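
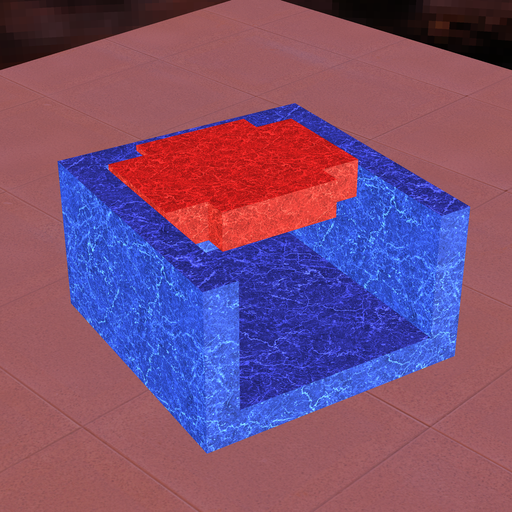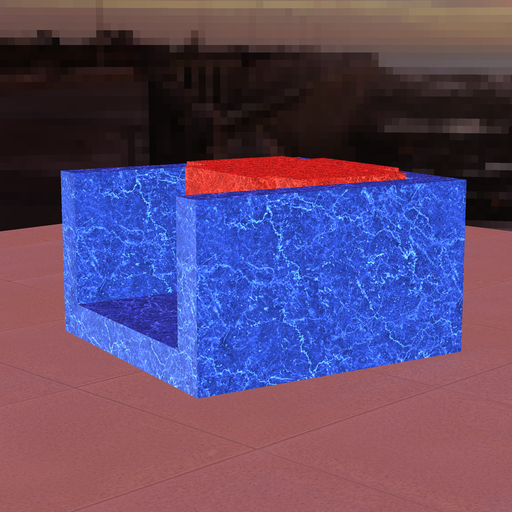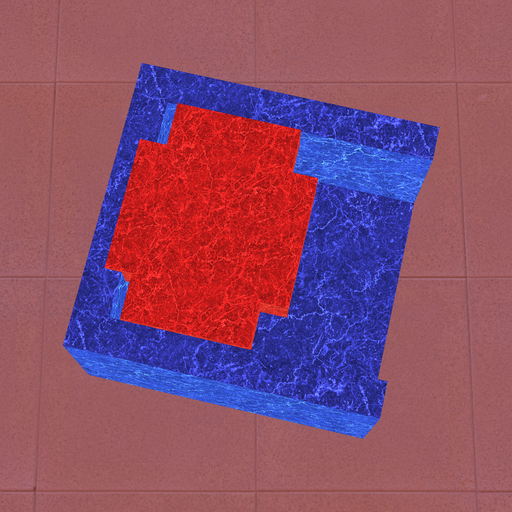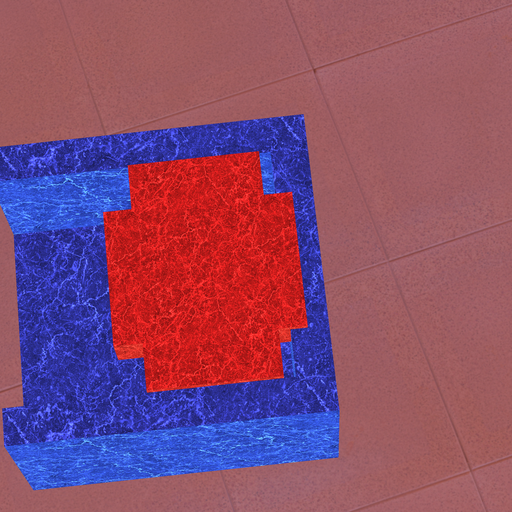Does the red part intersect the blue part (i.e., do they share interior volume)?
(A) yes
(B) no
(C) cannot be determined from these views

(A) yes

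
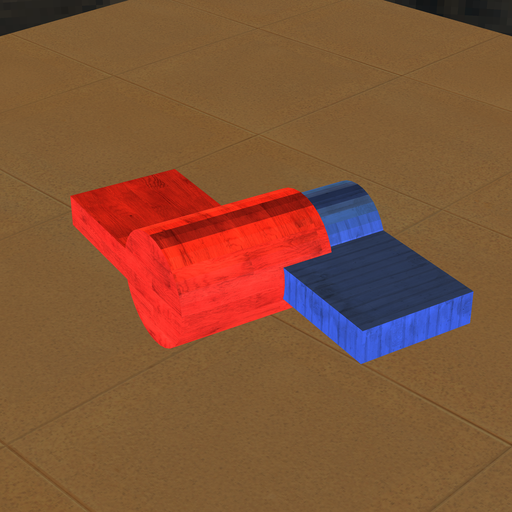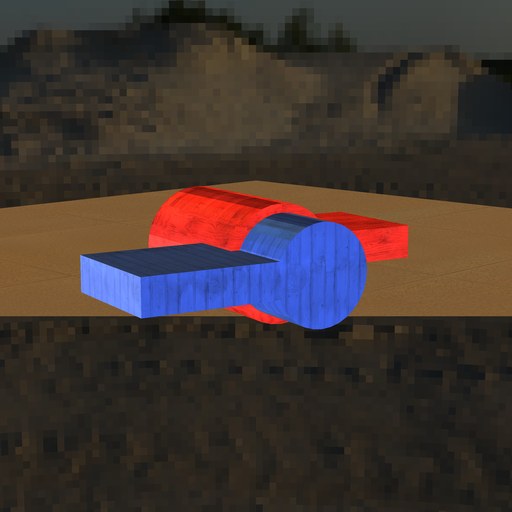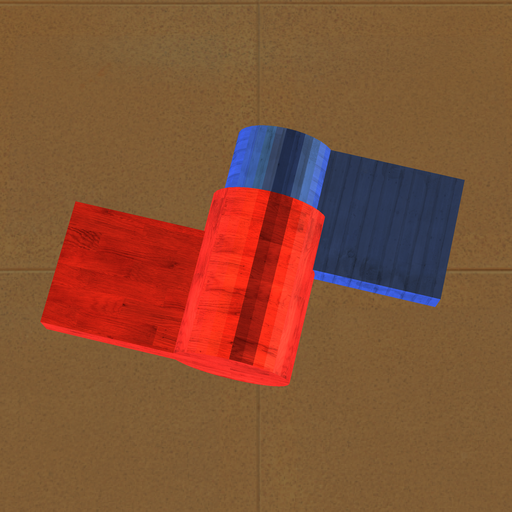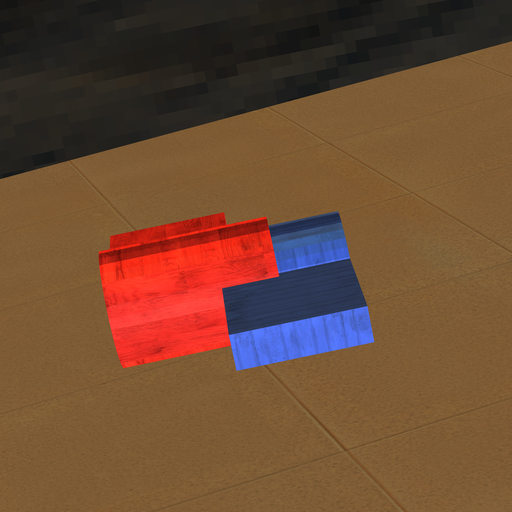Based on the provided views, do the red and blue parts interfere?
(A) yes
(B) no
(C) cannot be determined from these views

(A) yes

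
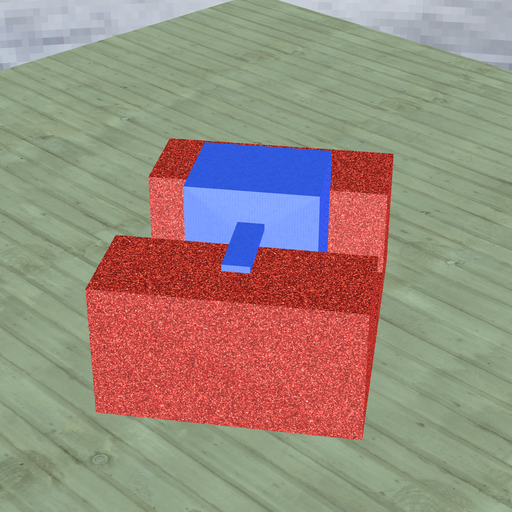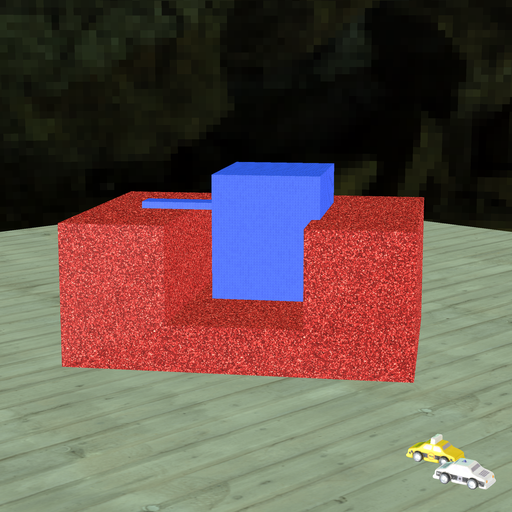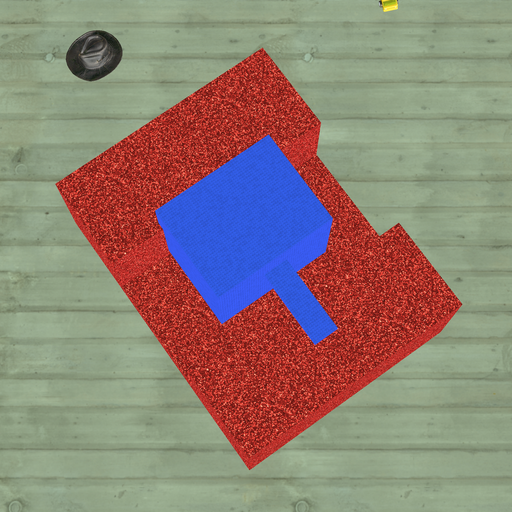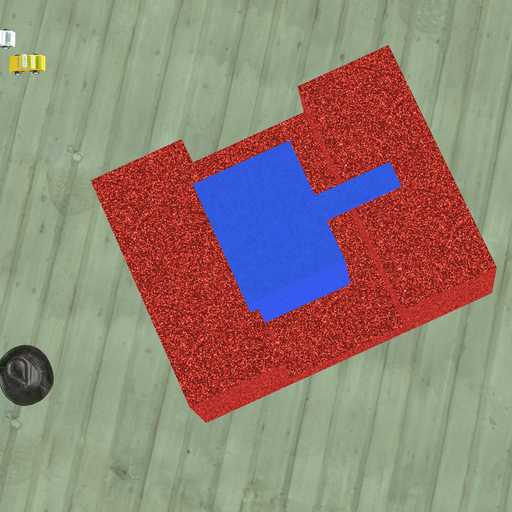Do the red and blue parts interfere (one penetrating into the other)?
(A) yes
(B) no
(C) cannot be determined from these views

(A) yes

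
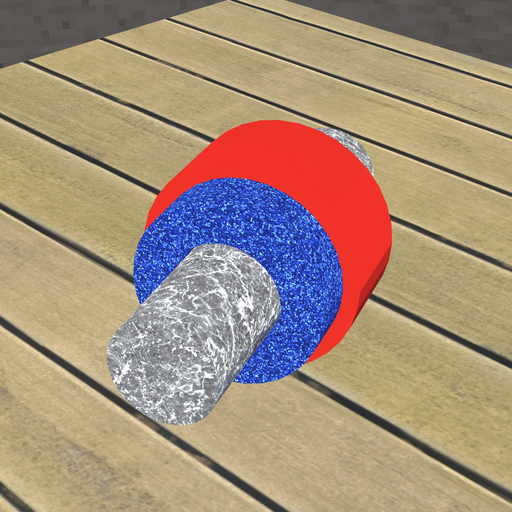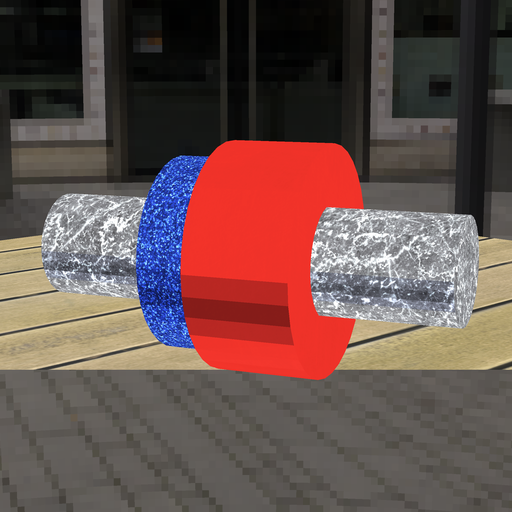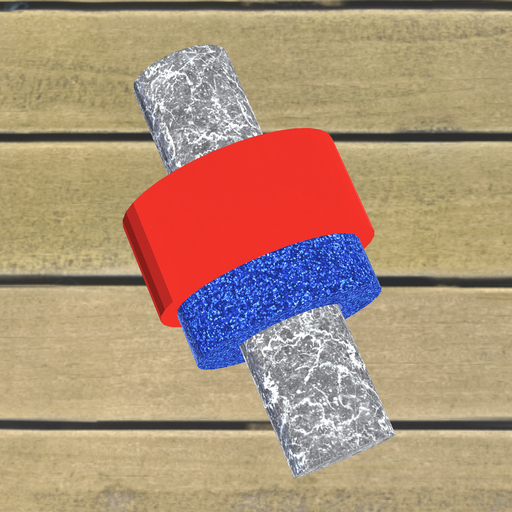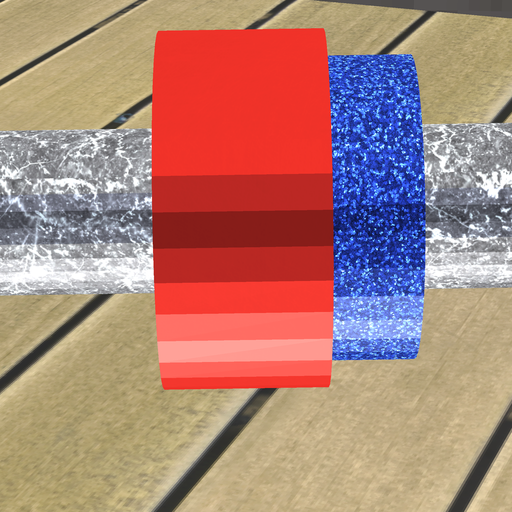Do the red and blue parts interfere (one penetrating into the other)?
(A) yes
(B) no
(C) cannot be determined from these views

(A) yes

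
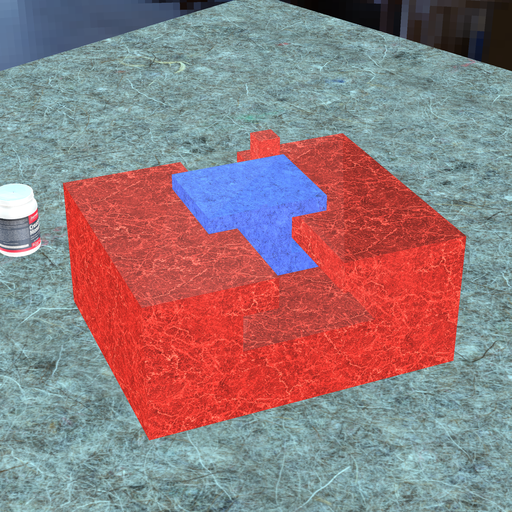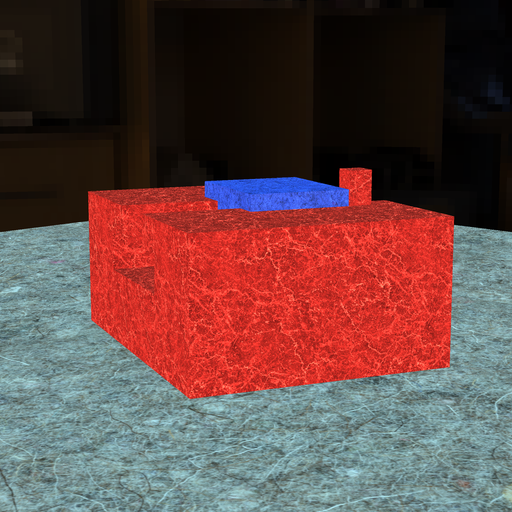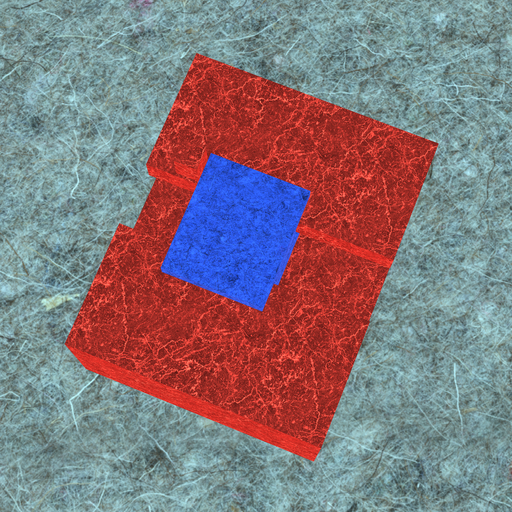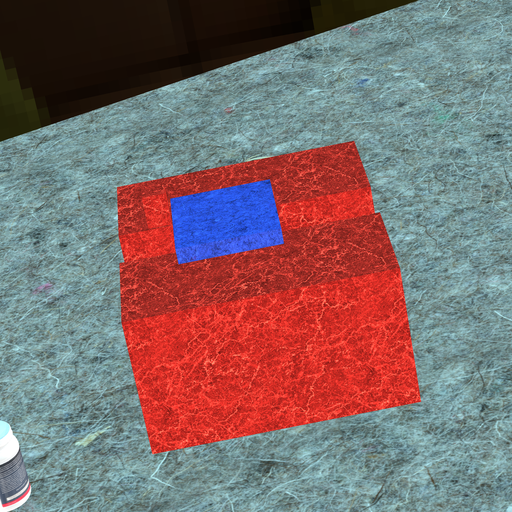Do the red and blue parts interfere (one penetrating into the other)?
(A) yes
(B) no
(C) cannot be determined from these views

(B) no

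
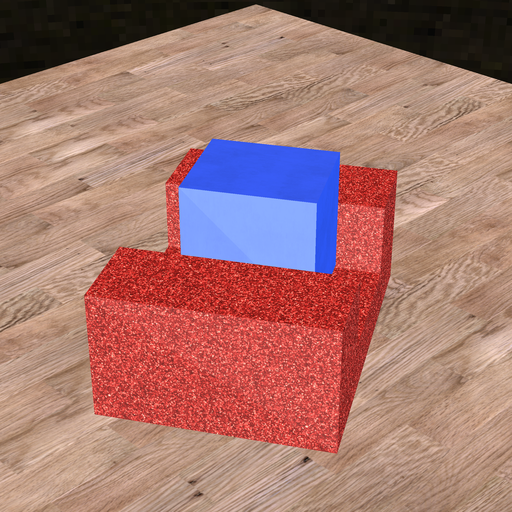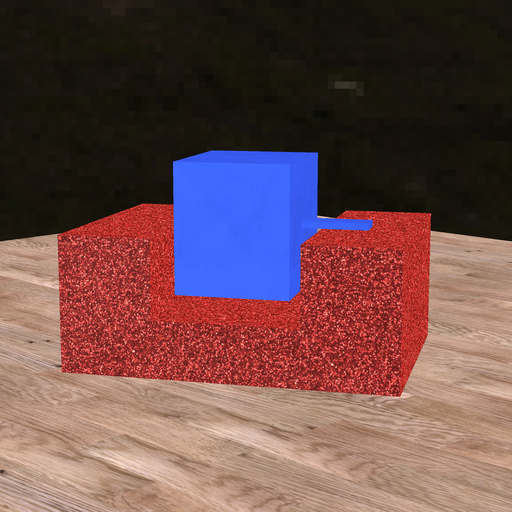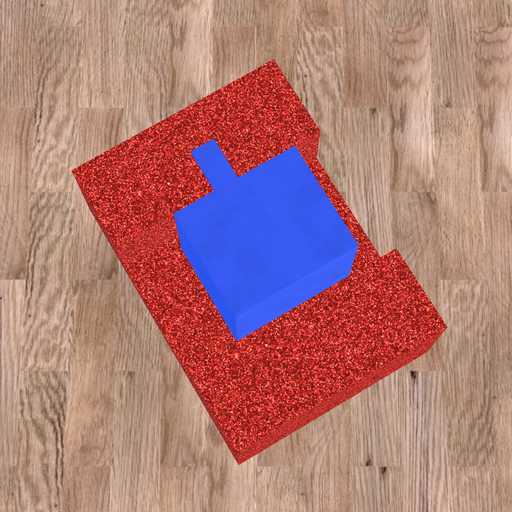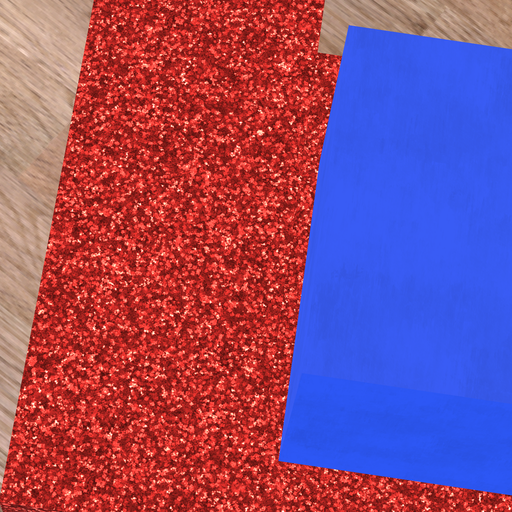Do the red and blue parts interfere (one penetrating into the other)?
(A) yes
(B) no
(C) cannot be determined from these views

(B) no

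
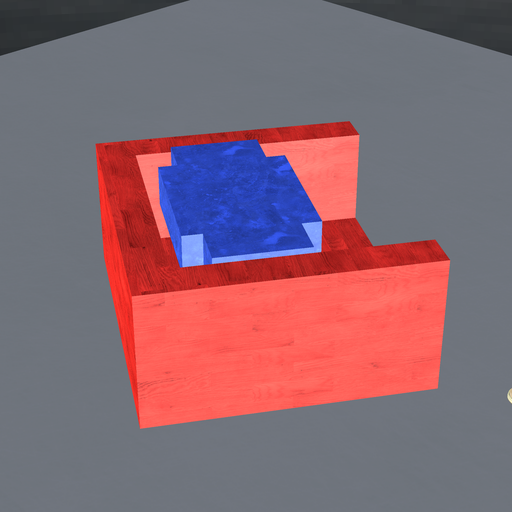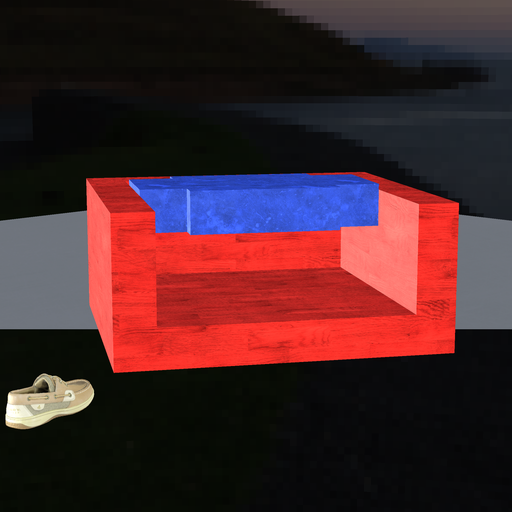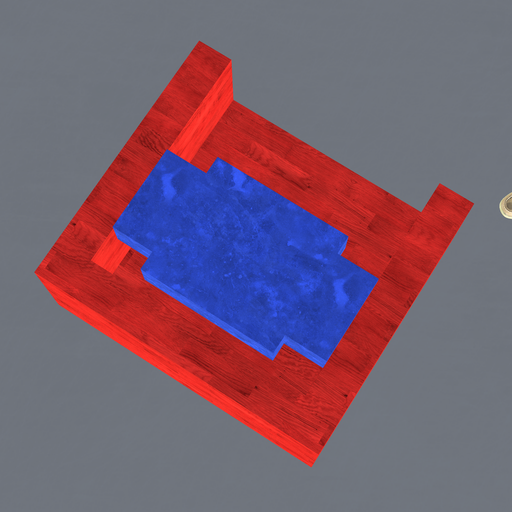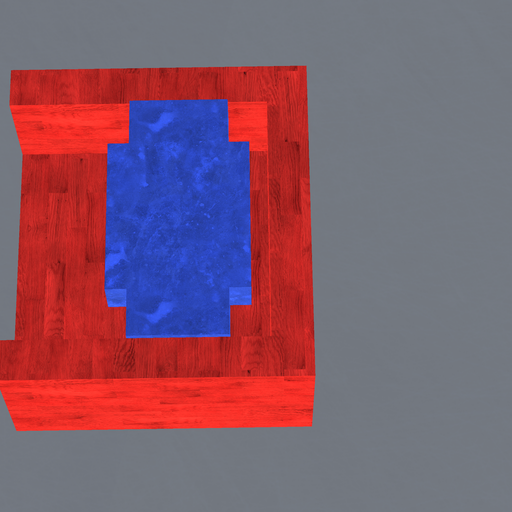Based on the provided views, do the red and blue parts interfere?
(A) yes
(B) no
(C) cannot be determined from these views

(B) no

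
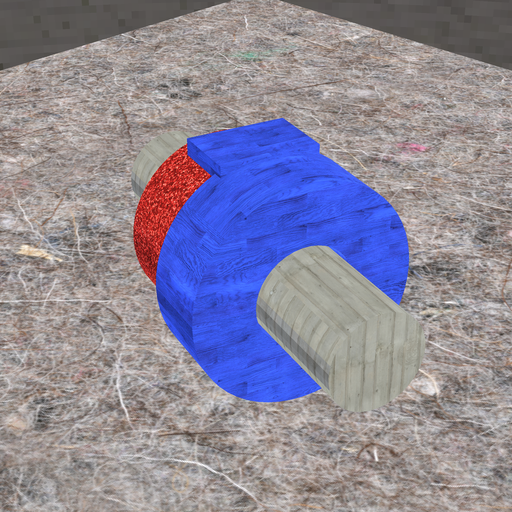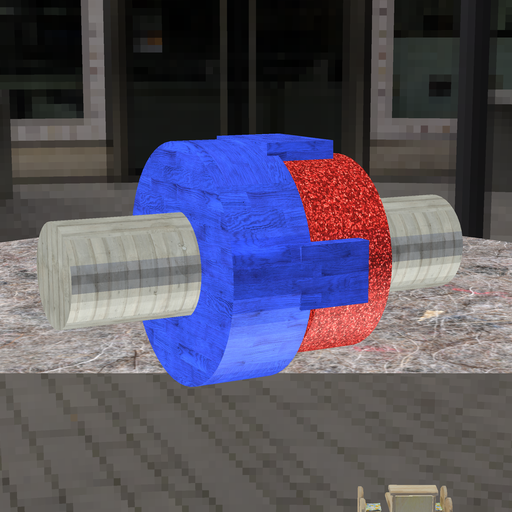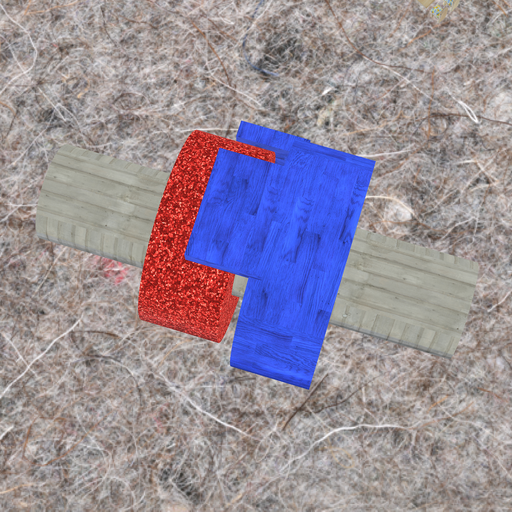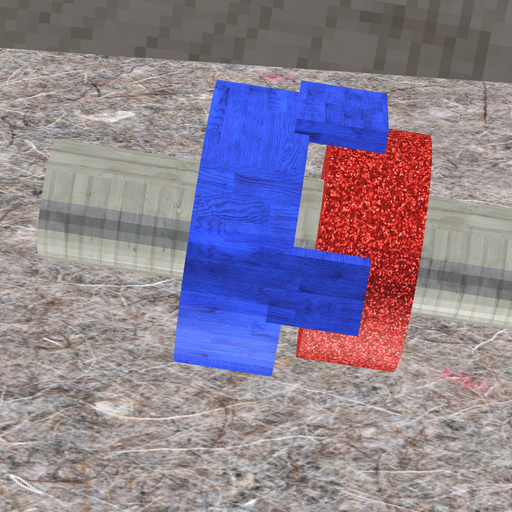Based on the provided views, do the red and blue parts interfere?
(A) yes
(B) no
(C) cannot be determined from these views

(B) no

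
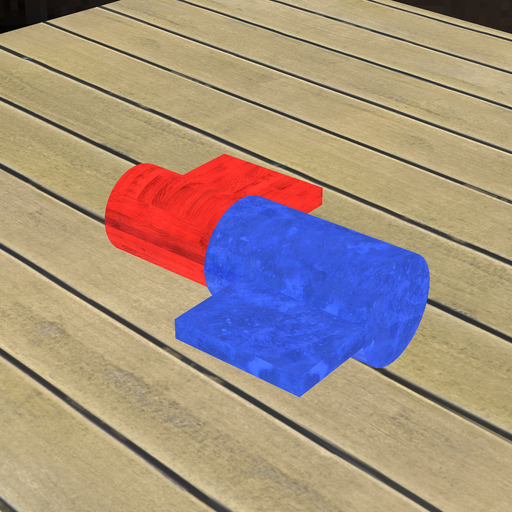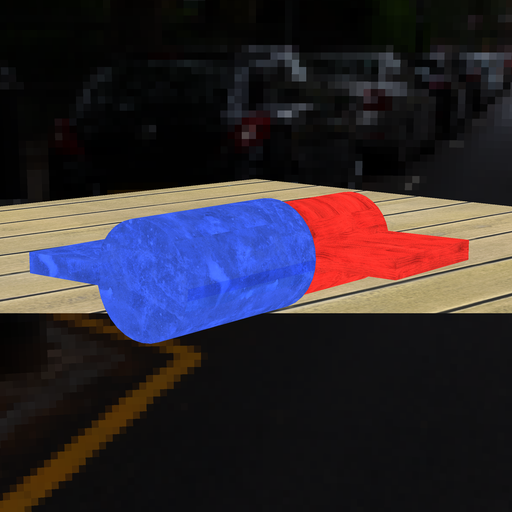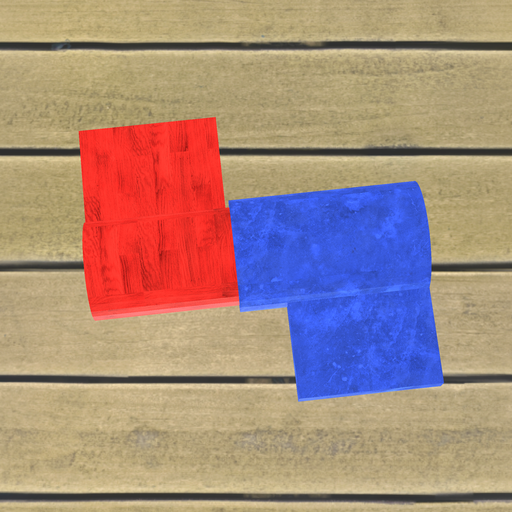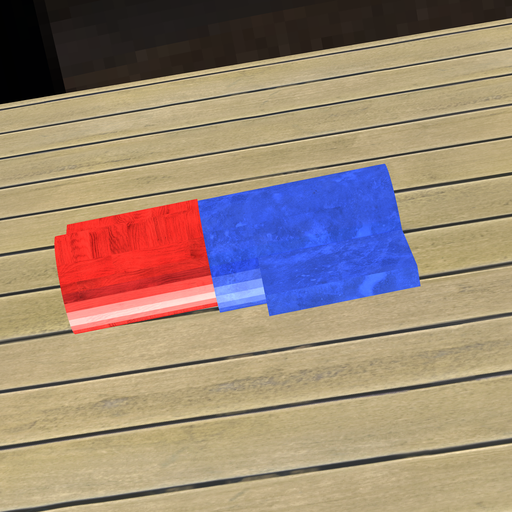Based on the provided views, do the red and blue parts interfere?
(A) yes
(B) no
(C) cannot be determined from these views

(A) yes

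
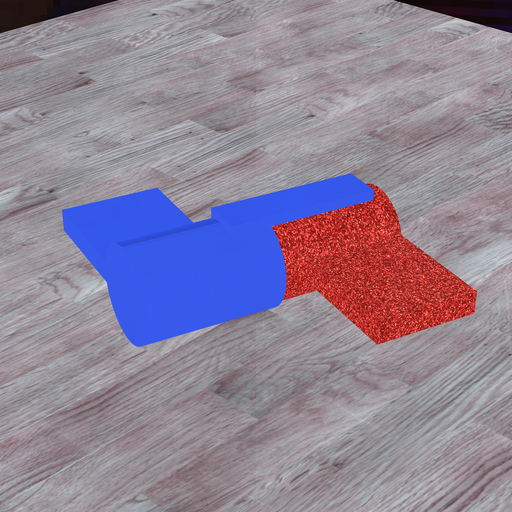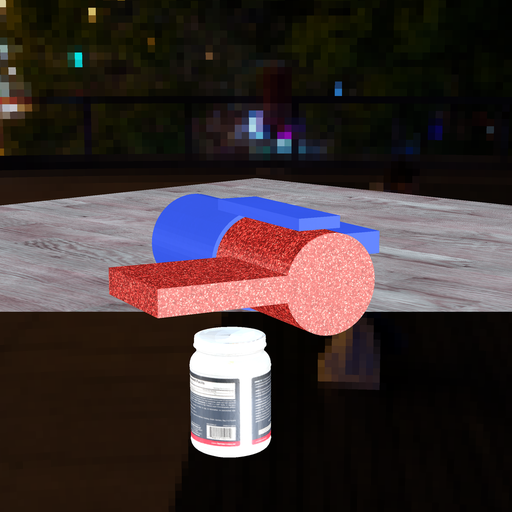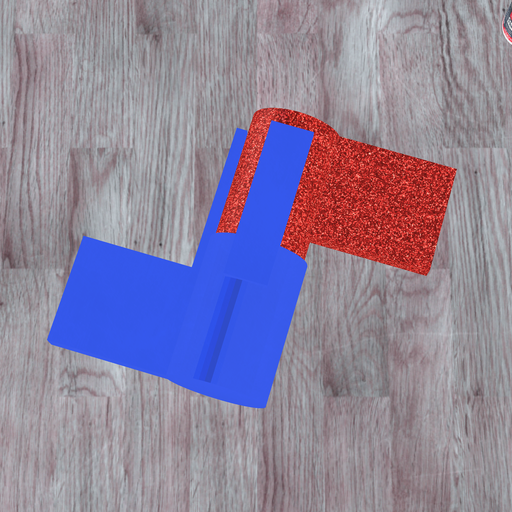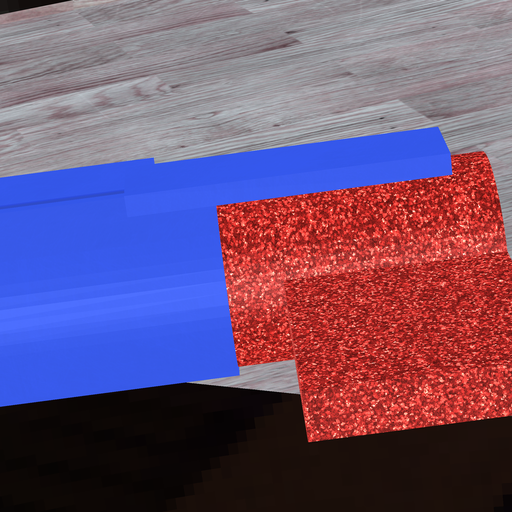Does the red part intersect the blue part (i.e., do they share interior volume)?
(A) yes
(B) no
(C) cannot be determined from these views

(A) yes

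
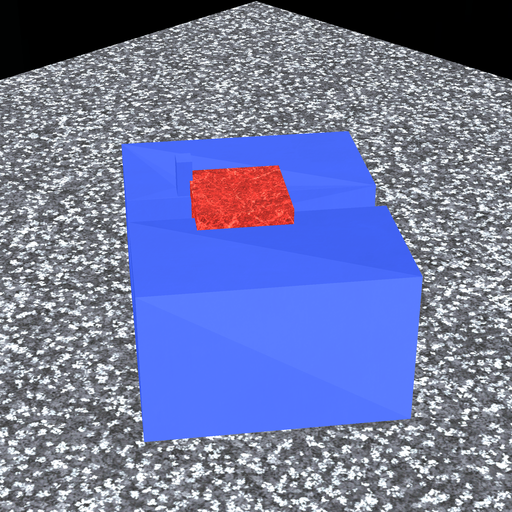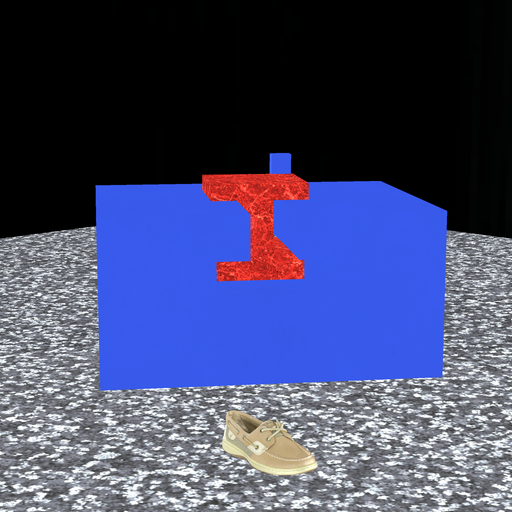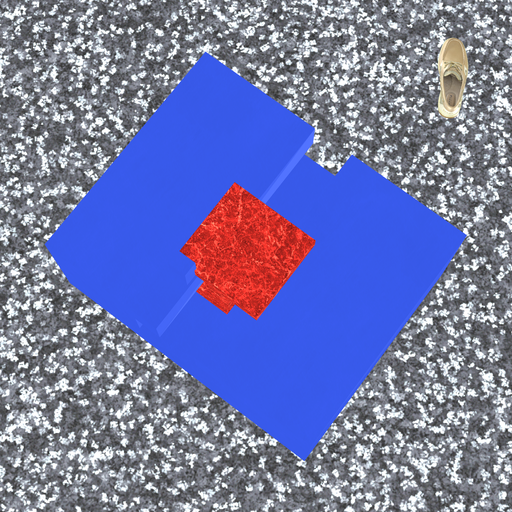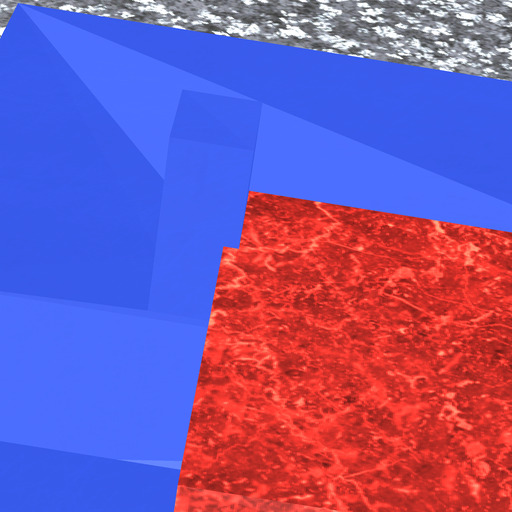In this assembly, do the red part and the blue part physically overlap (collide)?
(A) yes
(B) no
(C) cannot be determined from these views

(A) yes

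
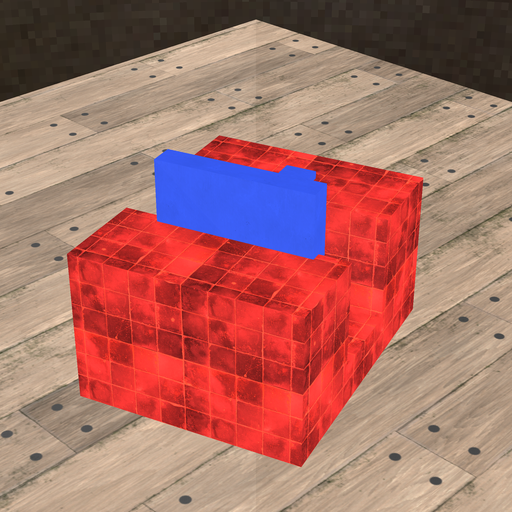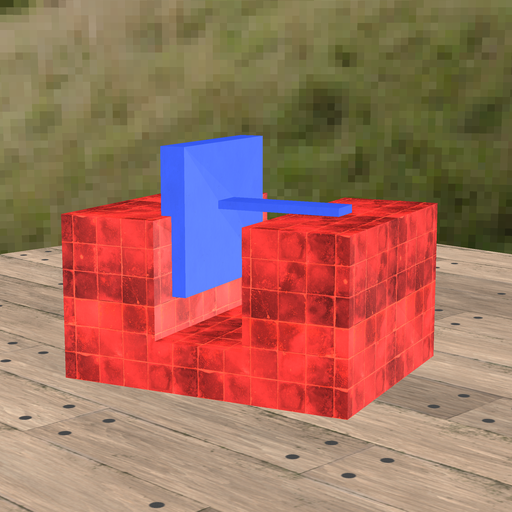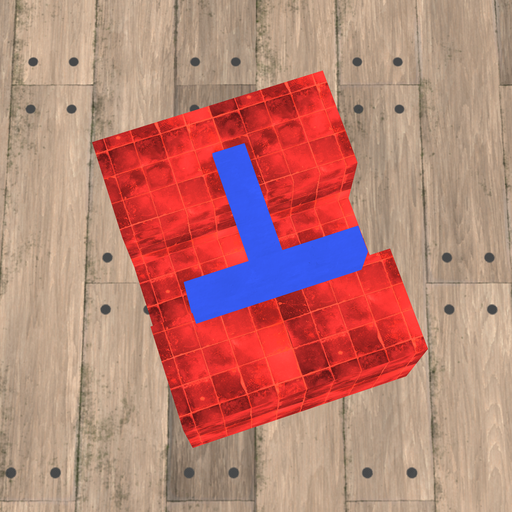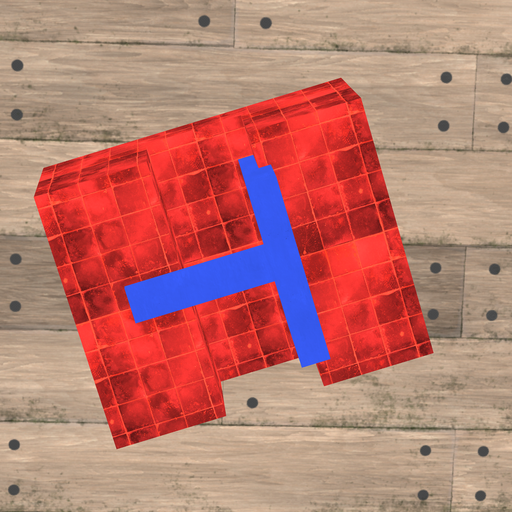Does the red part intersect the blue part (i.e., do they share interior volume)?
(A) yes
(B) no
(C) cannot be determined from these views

(A) yes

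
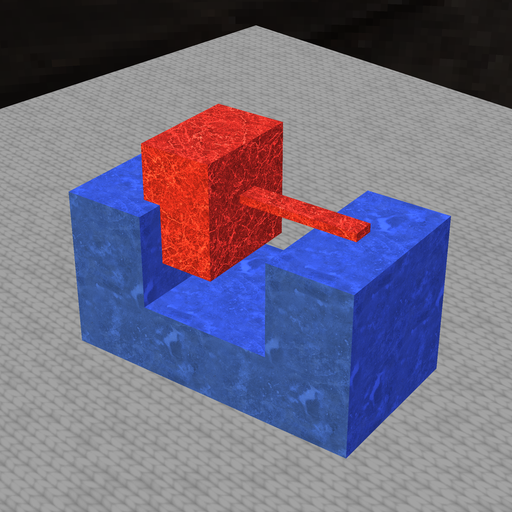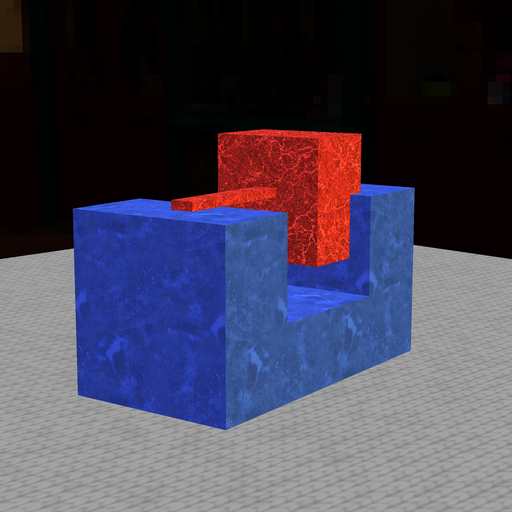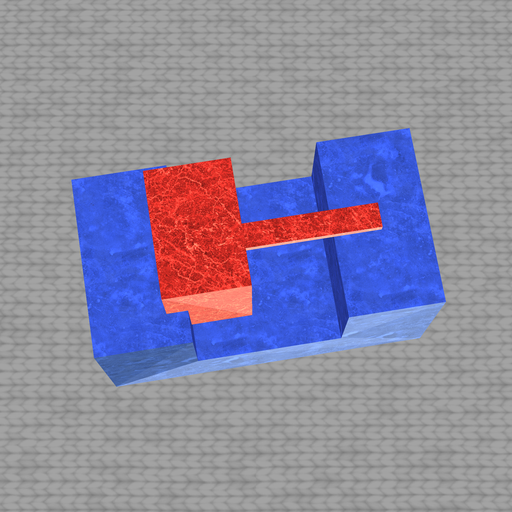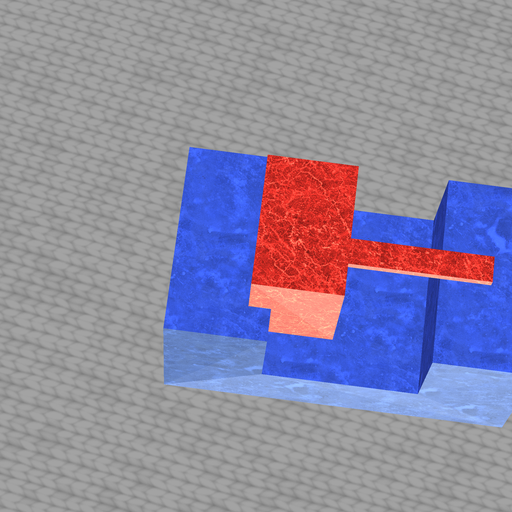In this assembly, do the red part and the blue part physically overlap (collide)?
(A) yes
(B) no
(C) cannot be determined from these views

(A) yes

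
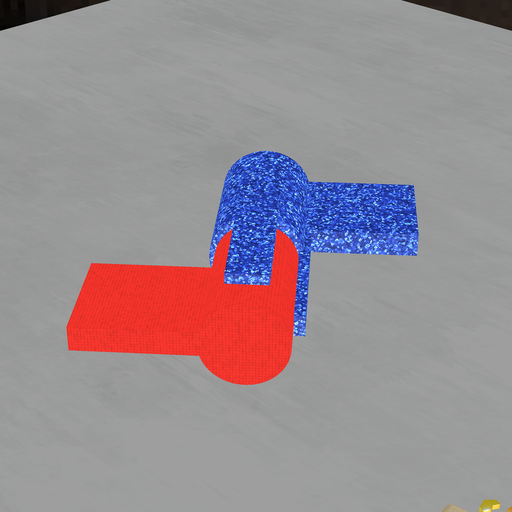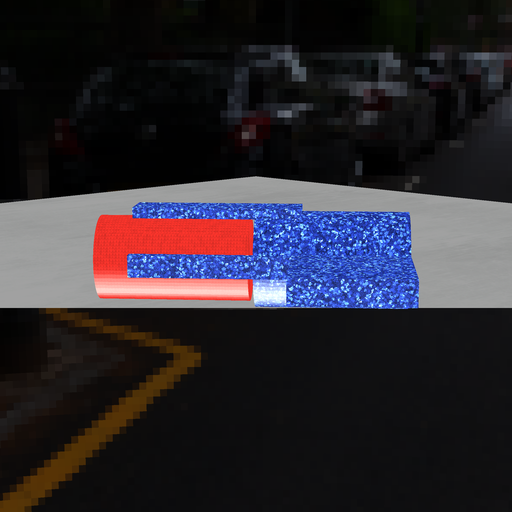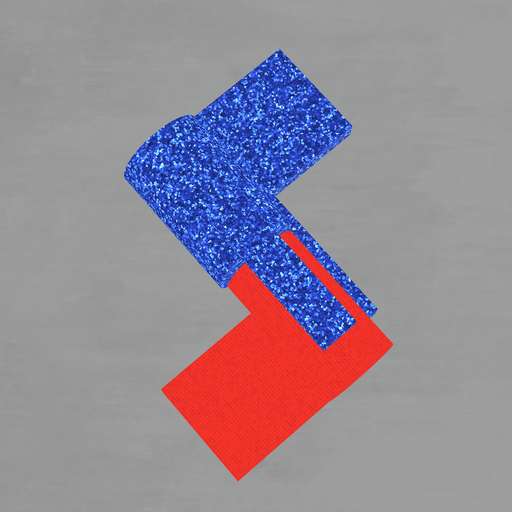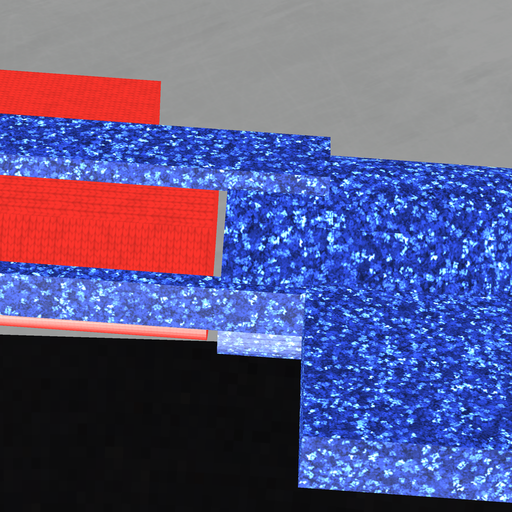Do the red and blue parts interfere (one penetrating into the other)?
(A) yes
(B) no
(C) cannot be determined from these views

(B) no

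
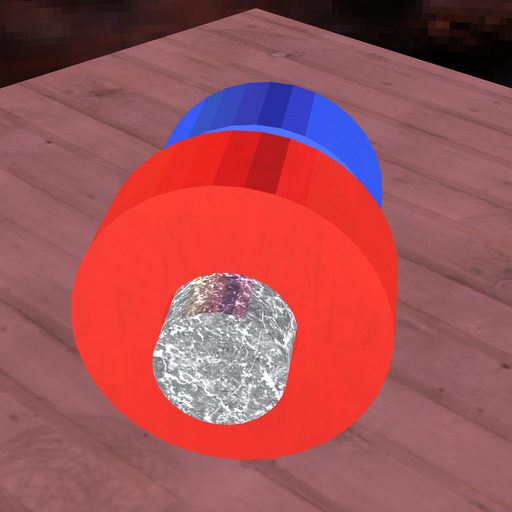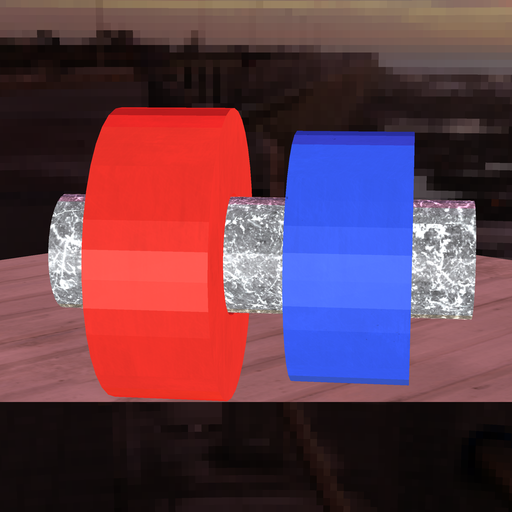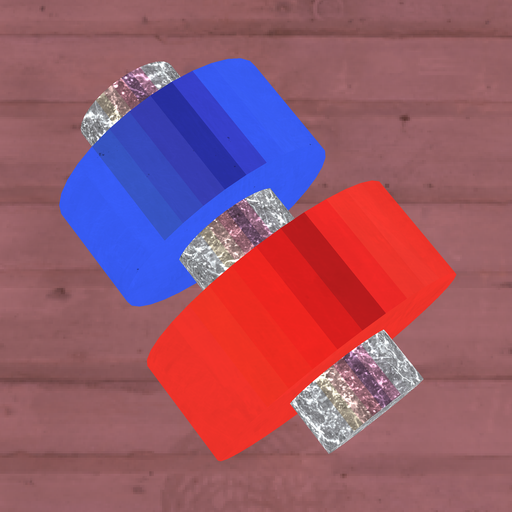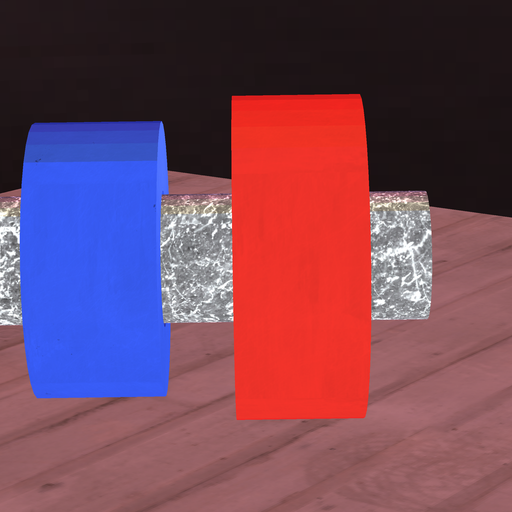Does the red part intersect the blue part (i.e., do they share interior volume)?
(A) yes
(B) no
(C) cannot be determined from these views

(B) no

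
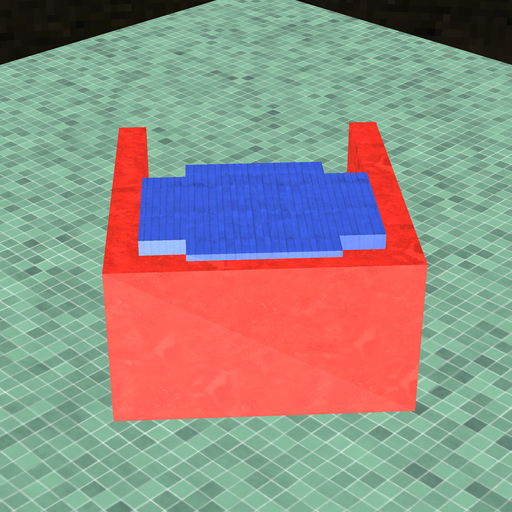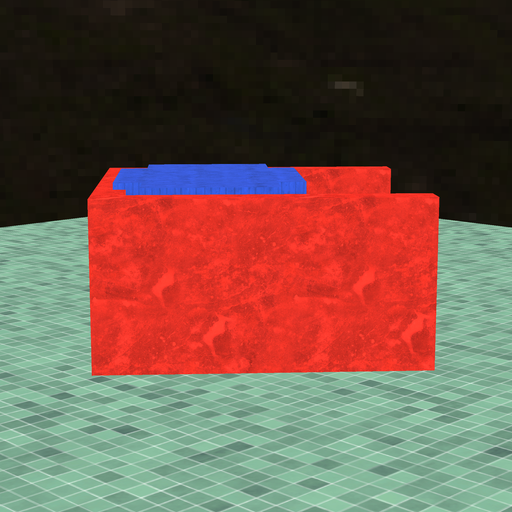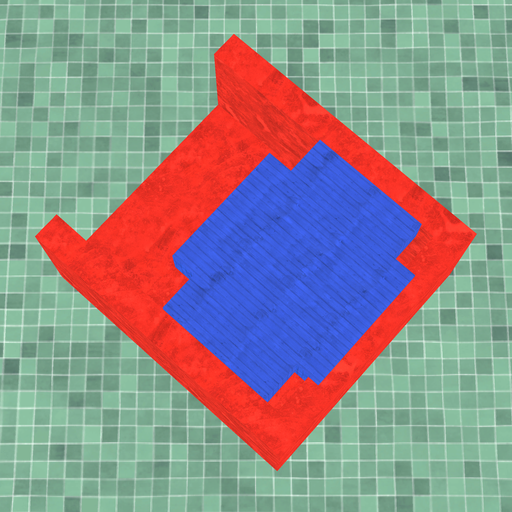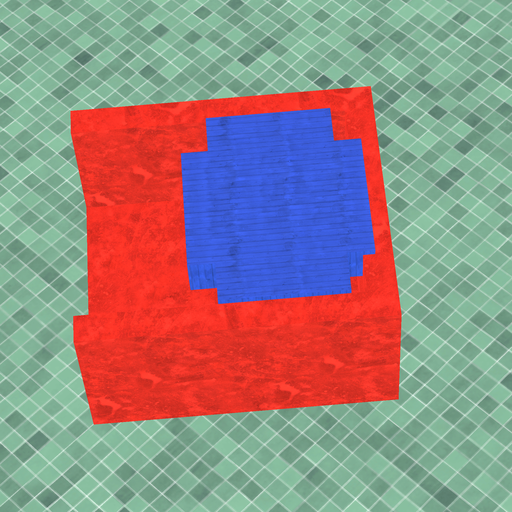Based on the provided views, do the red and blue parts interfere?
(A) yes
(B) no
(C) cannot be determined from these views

(A) yes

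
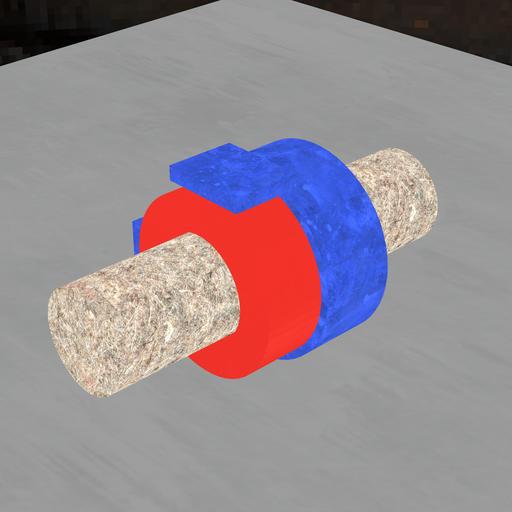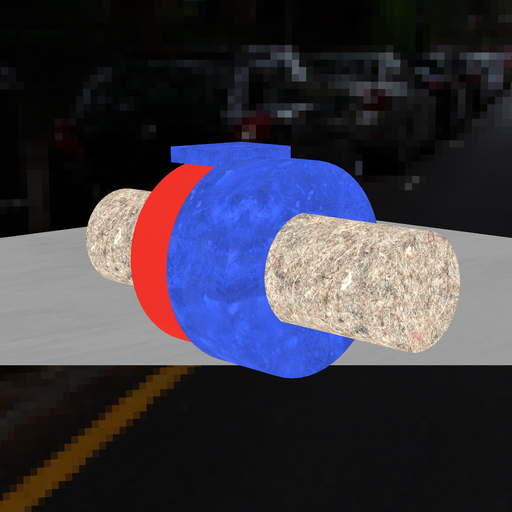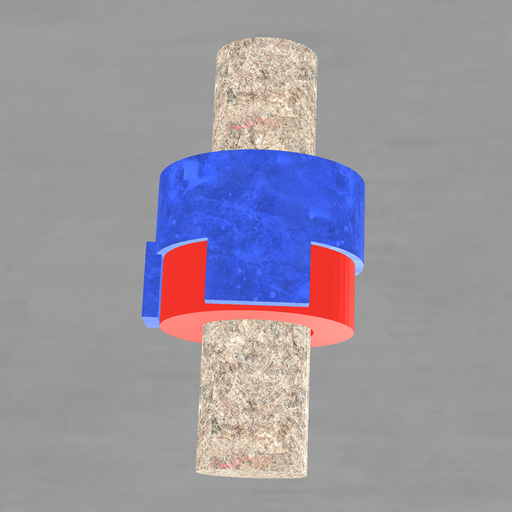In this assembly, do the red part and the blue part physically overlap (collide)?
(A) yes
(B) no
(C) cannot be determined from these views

(A) yes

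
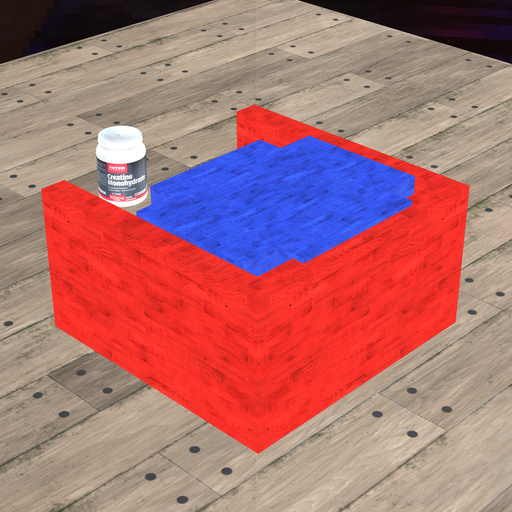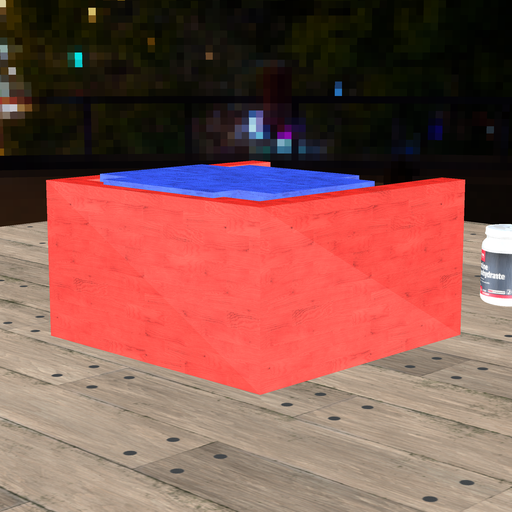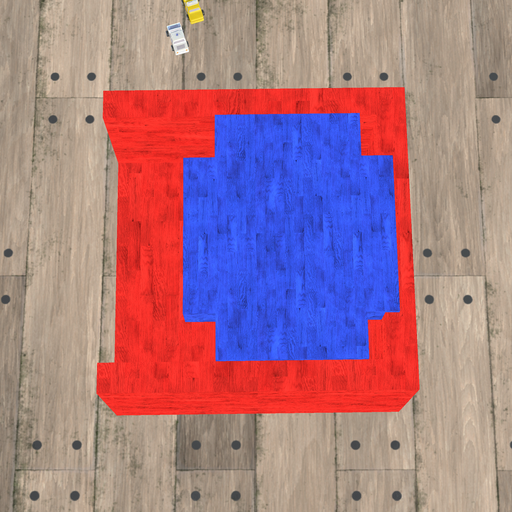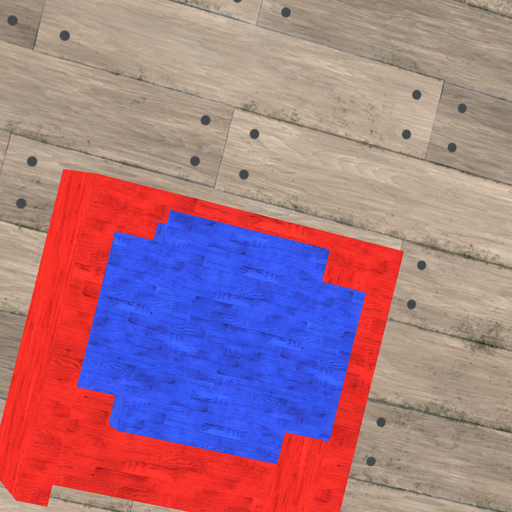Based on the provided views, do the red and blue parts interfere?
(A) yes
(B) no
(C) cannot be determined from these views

(A) yes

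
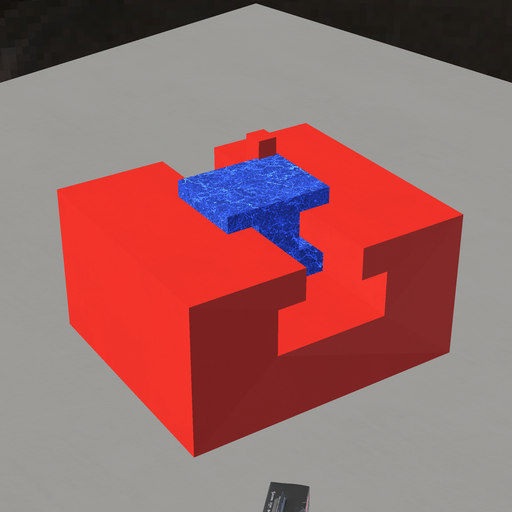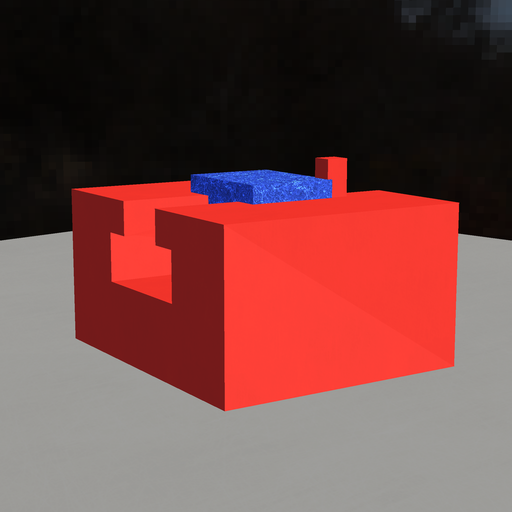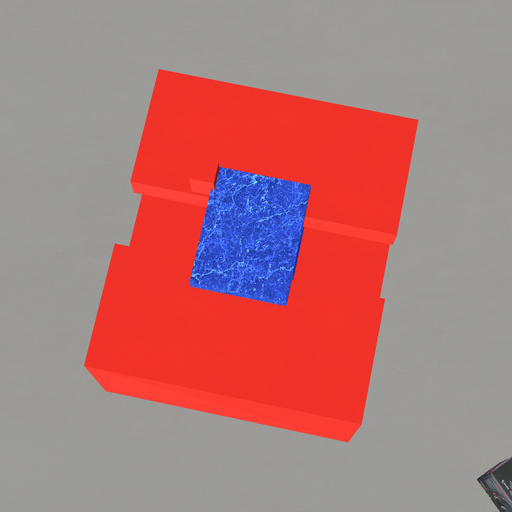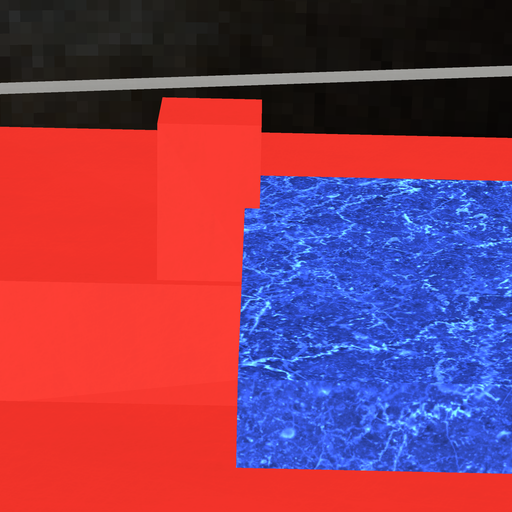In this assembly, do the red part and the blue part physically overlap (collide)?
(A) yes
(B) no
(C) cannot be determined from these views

(A) yes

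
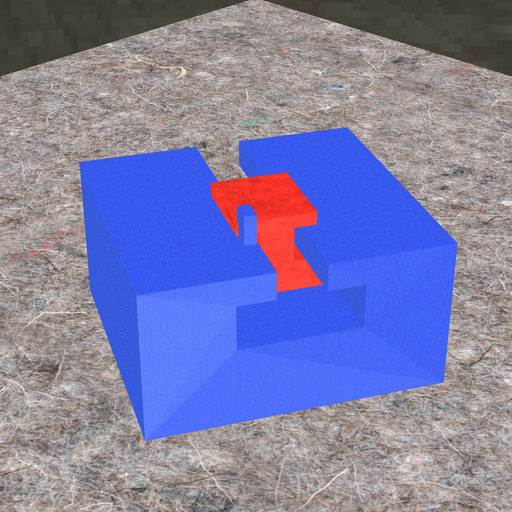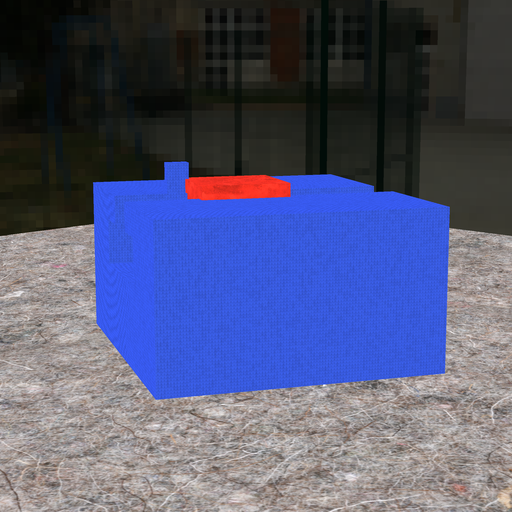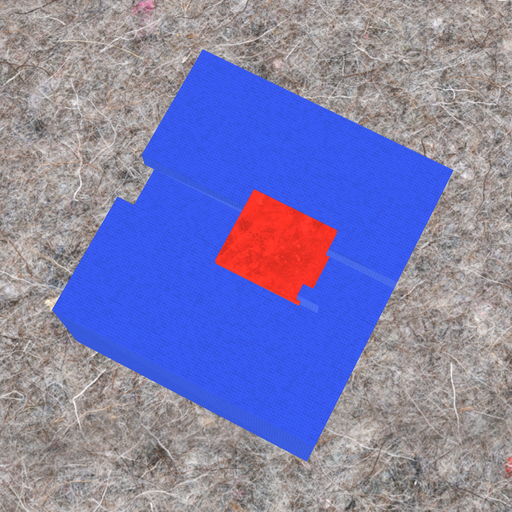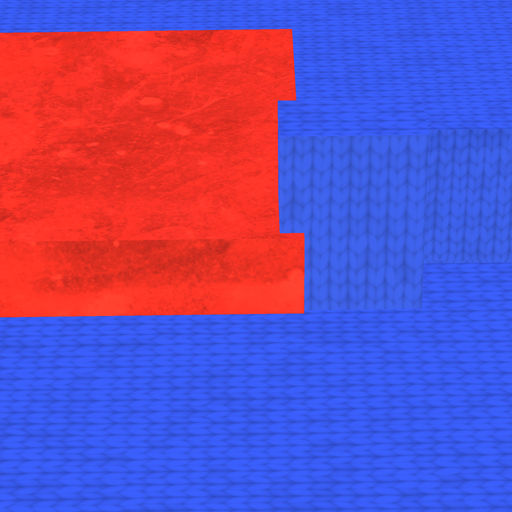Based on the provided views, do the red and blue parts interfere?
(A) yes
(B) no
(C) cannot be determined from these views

(A) yes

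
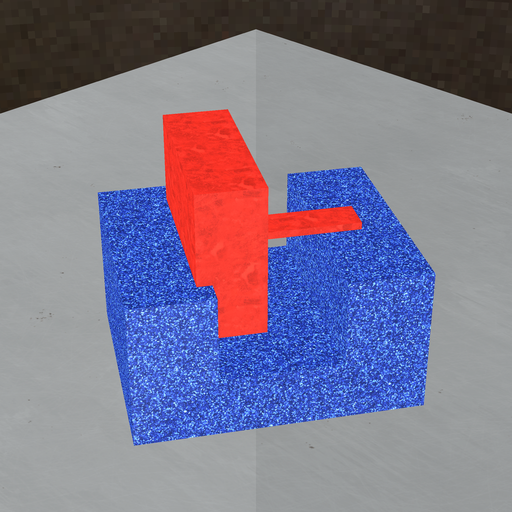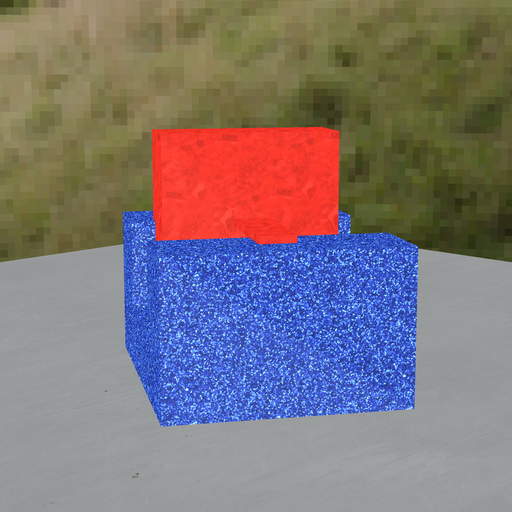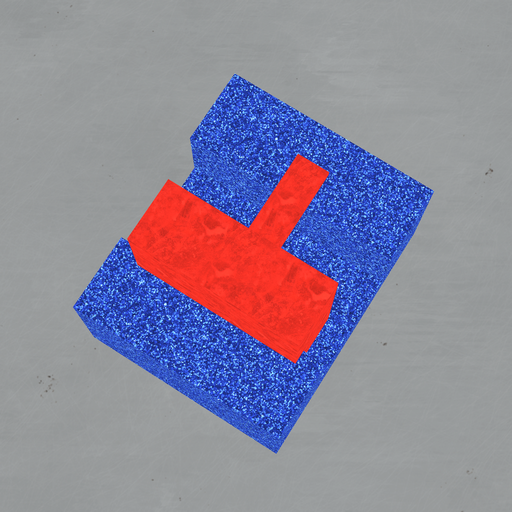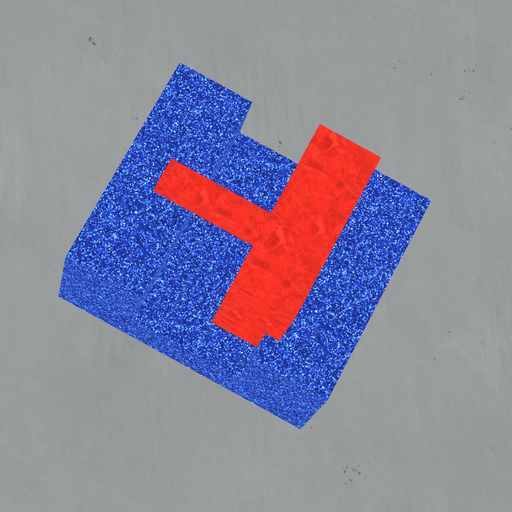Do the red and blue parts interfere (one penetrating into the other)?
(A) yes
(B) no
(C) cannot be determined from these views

(A) yes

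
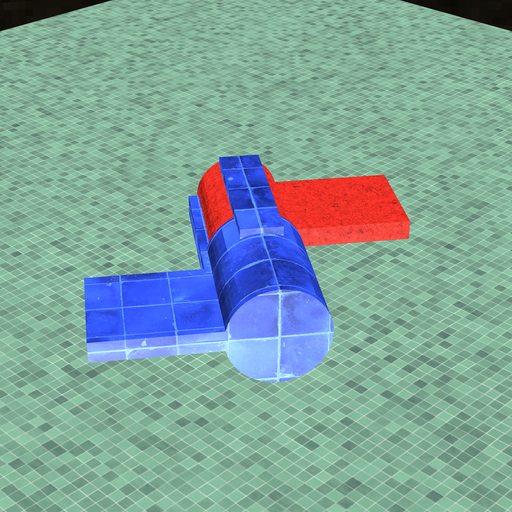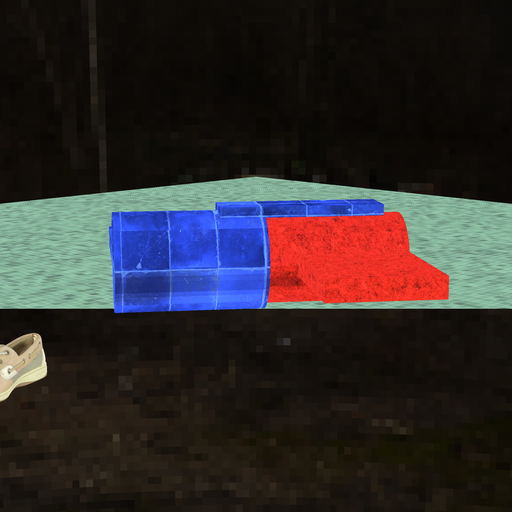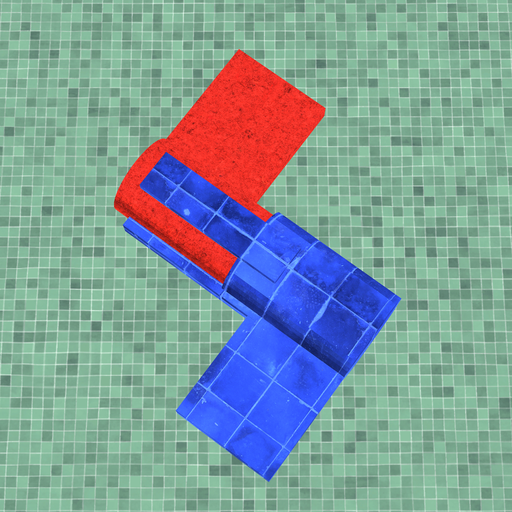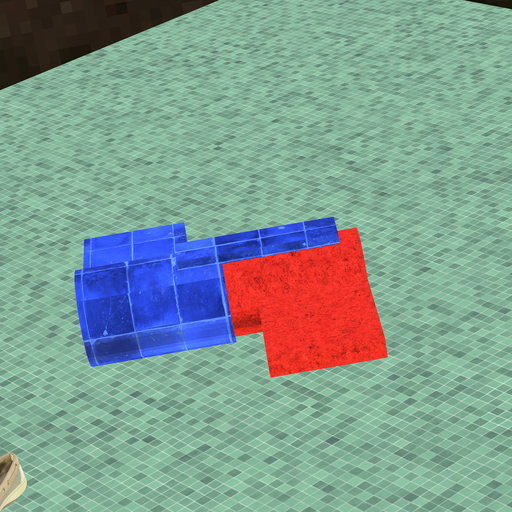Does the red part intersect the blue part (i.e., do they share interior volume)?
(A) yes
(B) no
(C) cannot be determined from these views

(A) yes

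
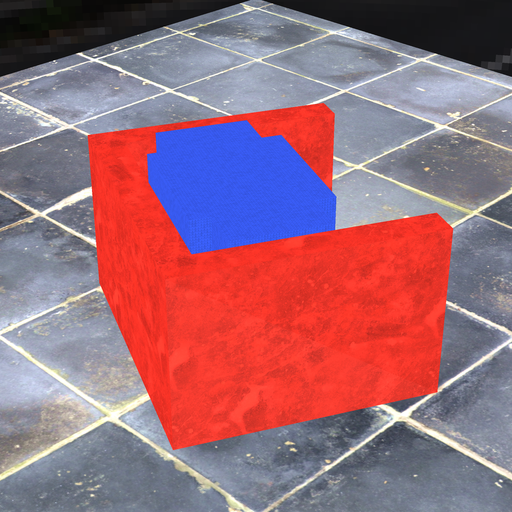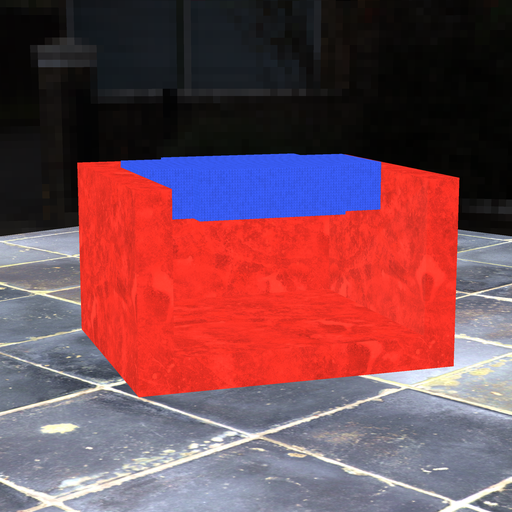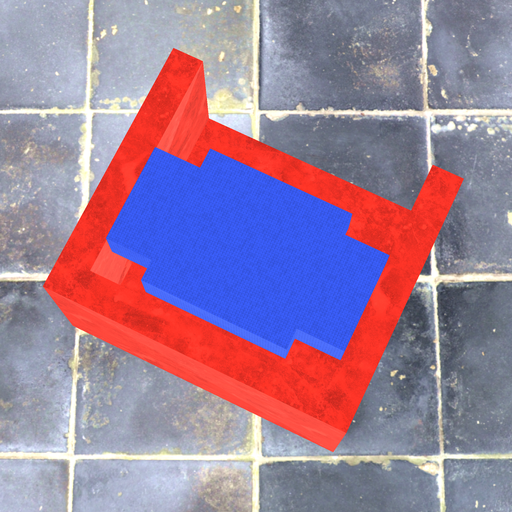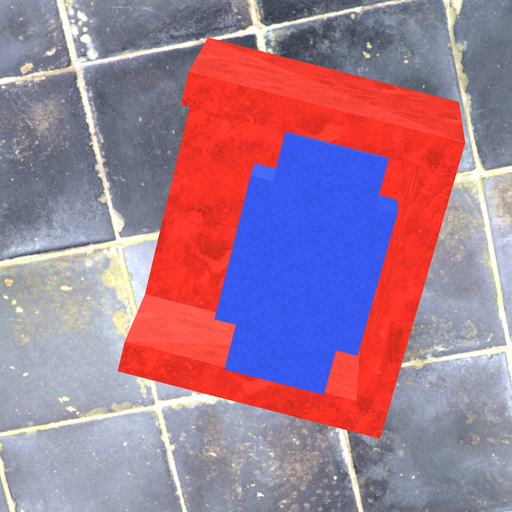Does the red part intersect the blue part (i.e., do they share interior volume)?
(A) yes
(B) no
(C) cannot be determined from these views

(B) no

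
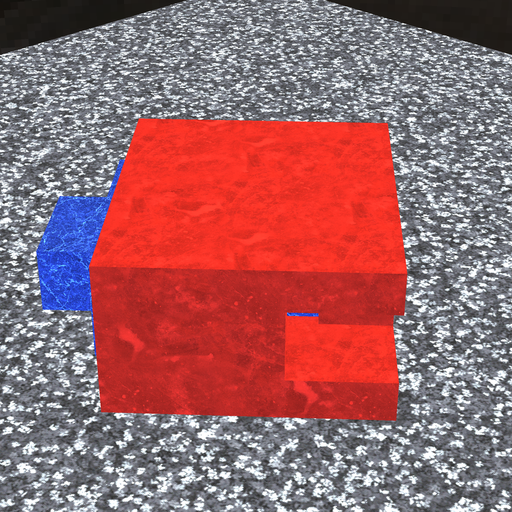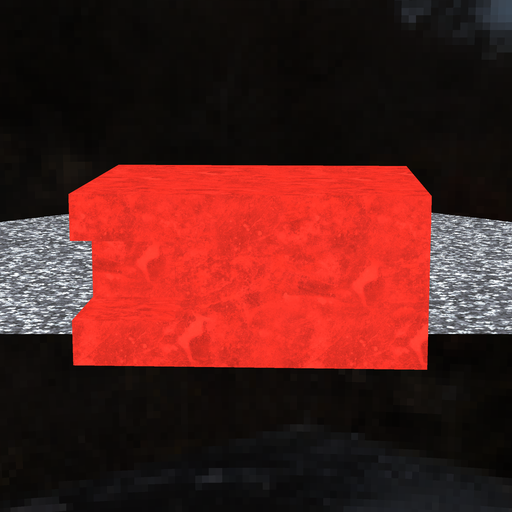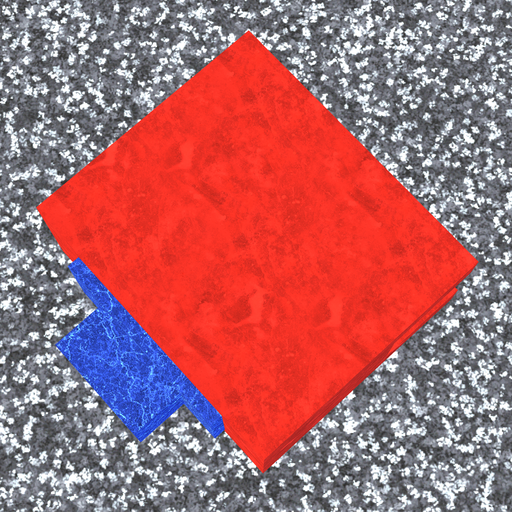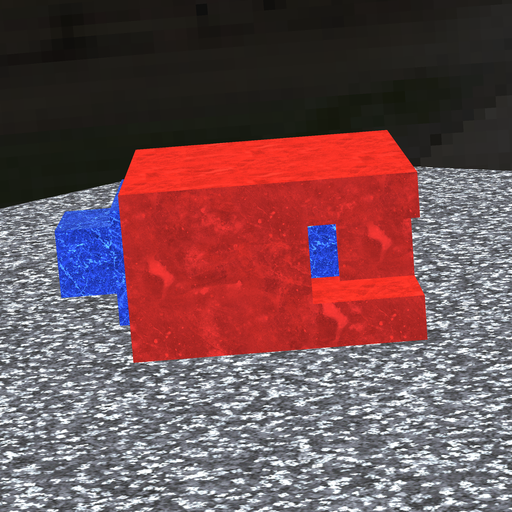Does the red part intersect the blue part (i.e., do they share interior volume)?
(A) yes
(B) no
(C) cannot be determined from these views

(A) yes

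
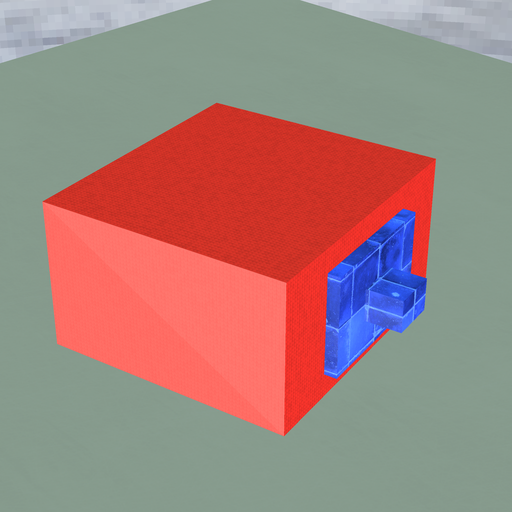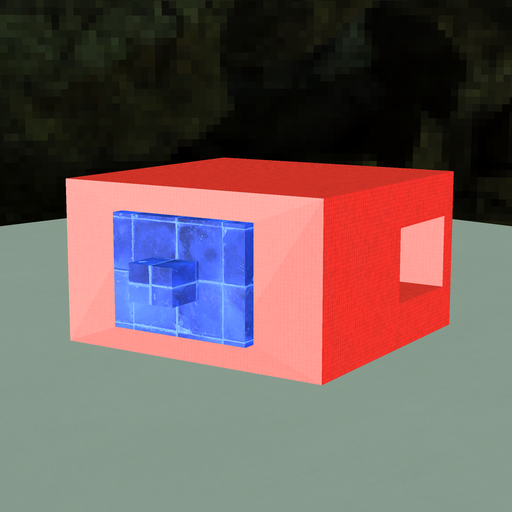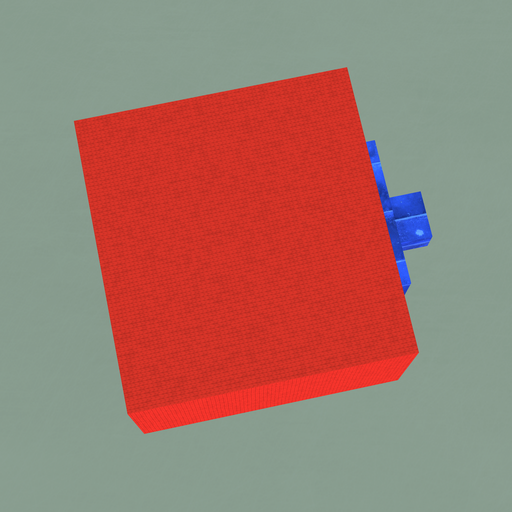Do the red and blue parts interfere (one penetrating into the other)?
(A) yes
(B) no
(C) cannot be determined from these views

(C) cannot be determined from these views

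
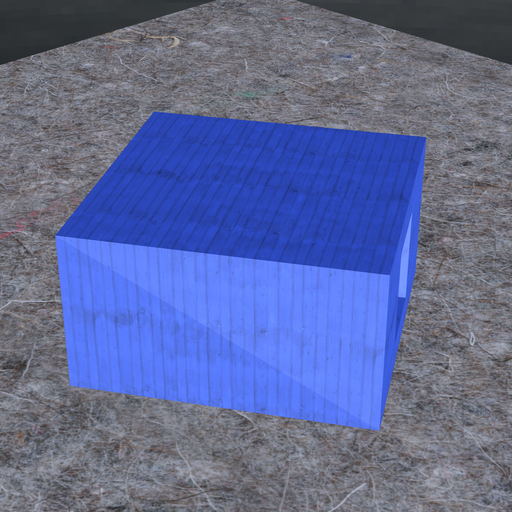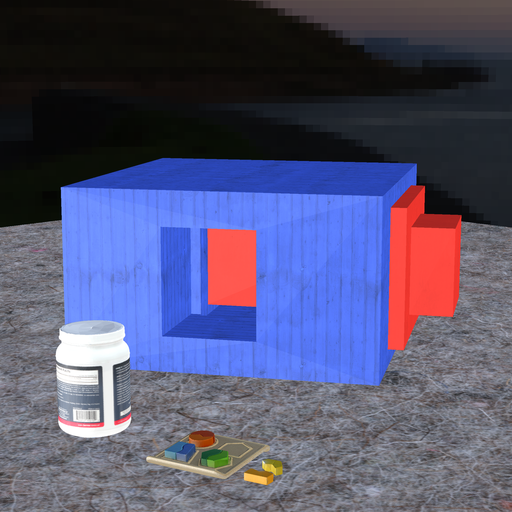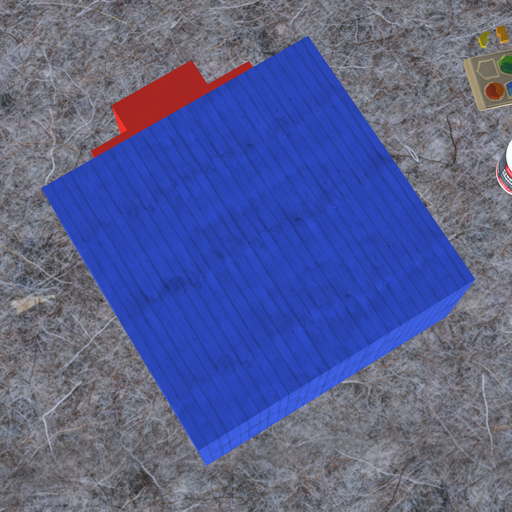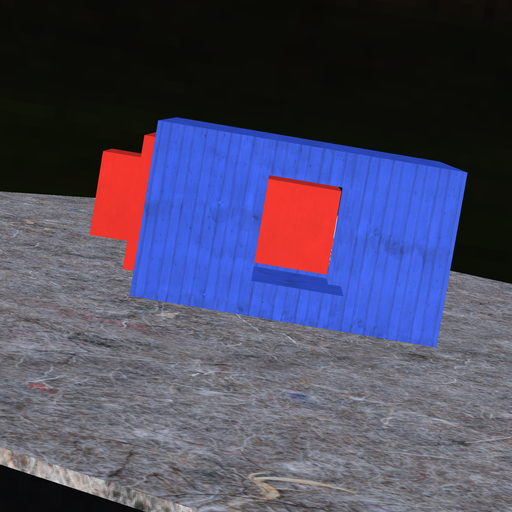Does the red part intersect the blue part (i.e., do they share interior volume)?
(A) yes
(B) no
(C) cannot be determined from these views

(B) no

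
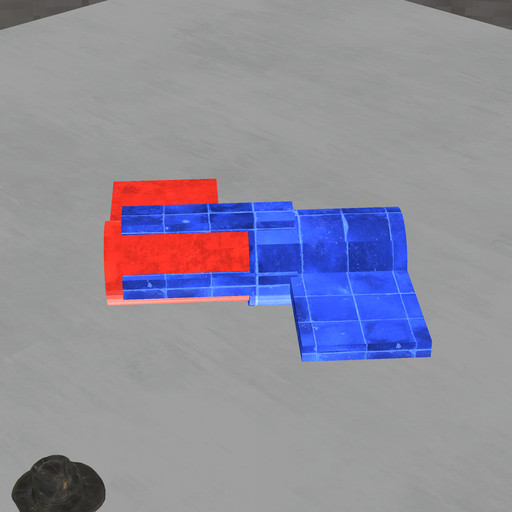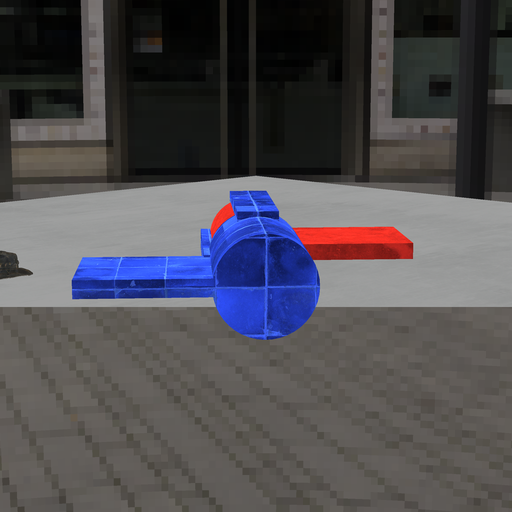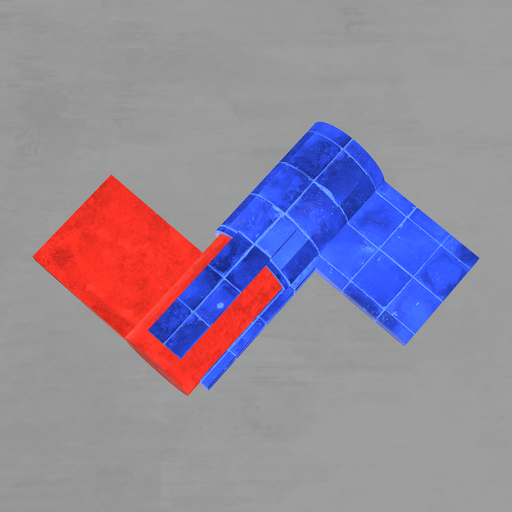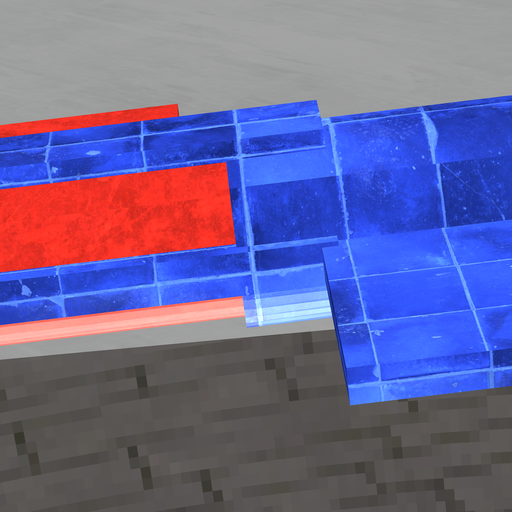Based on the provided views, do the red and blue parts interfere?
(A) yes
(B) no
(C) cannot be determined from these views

(A) yes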